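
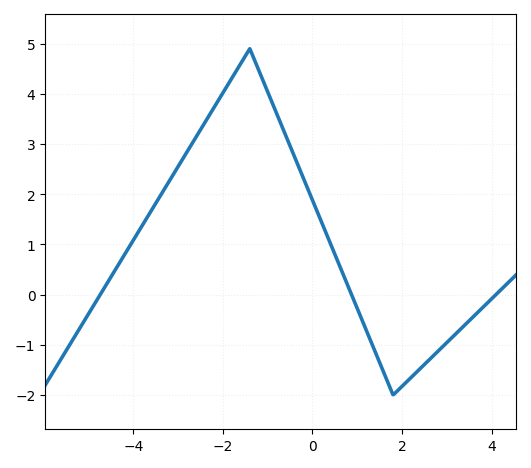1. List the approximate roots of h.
-4.8, 0.8, 4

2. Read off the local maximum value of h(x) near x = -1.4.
4.9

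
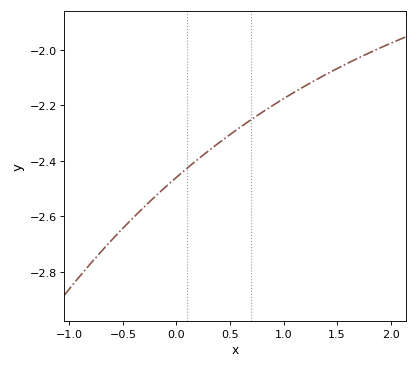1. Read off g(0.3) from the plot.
-2.36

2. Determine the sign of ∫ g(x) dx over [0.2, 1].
negative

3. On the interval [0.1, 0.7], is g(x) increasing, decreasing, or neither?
increasing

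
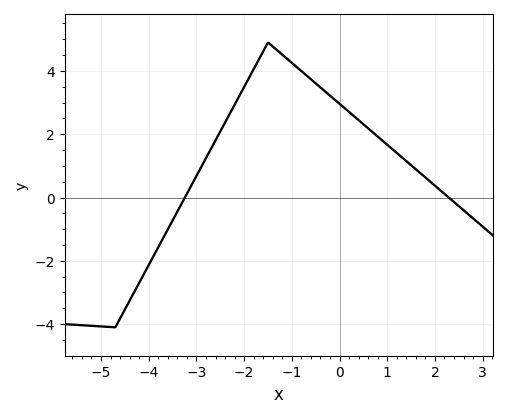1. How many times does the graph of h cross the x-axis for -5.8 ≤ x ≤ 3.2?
2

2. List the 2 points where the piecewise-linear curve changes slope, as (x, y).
(-4.7, -4.1); (-1.5, 4.9)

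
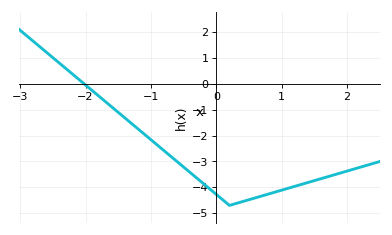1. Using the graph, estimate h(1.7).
-3.6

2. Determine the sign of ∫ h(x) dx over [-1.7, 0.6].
negative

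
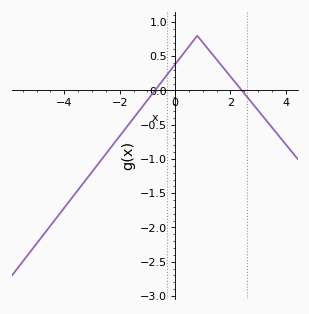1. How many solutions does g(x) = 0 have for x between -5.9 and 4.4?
2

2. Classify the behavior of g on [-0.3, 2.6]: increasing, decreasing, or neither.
neither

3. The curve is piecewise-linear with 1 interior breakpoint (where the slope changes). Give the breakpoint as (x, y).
(0.8, 0.8)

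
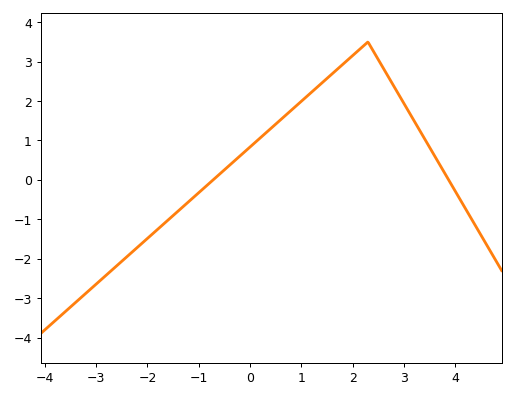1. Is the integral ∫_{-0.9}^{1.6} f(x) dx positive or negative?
positive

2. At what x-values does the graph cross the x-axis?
-0.8, 3.8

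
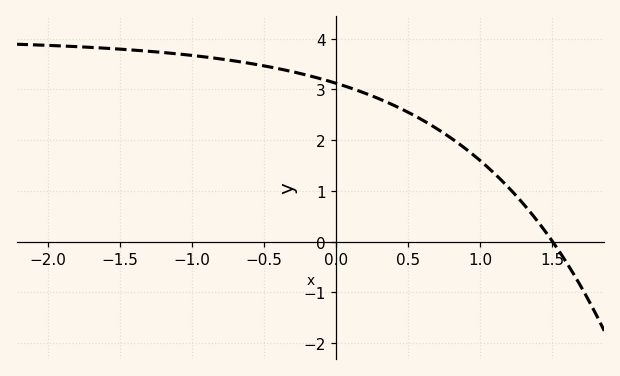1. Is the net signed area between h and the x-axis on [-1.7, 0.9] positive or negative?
positive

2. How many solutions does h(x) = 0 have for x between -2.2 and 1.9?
1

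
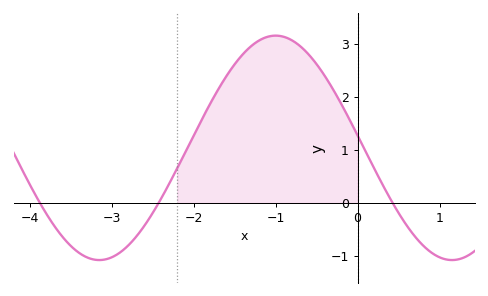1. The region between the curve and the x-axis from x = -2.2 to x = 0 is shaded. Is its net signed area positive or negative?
positive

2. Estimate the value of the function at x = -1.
3.2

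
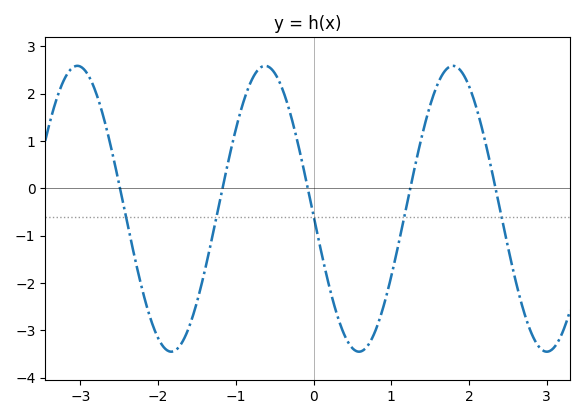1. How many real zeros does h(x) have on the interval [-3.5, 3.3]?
5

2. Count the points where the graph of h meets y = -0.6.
5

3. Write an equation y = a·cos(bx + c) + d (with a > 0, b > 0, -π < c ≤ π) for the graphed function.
y = 3.02cos(2.6x + 1.6) - 0.43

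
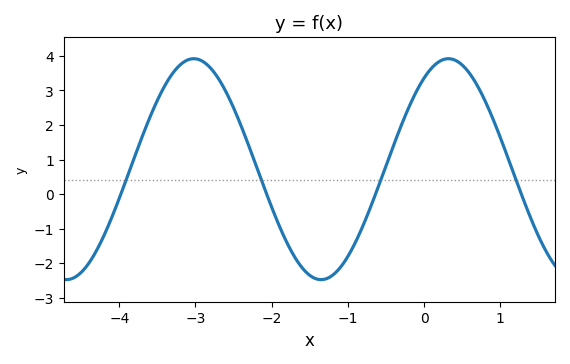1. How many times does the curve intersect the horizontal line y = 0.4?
4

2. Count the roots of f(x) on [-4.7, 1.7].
4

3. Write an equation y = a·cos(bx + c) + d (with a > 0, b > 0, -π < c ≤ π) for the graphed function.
y = 3.2cos(1.88x - 0.602) + 0.72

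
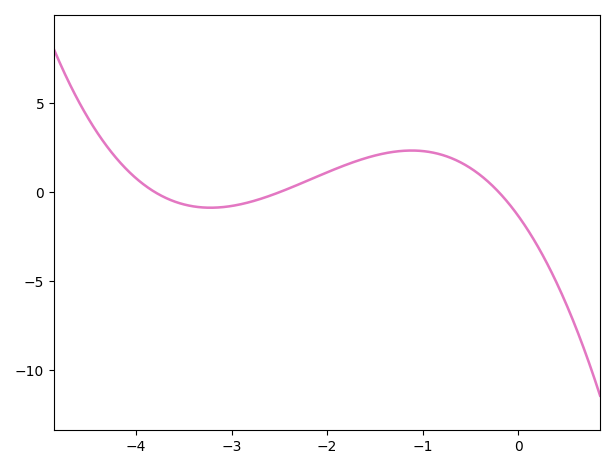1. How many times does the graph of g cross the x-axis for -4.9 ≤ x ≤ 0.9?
3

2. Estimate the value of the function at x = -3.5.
-0.683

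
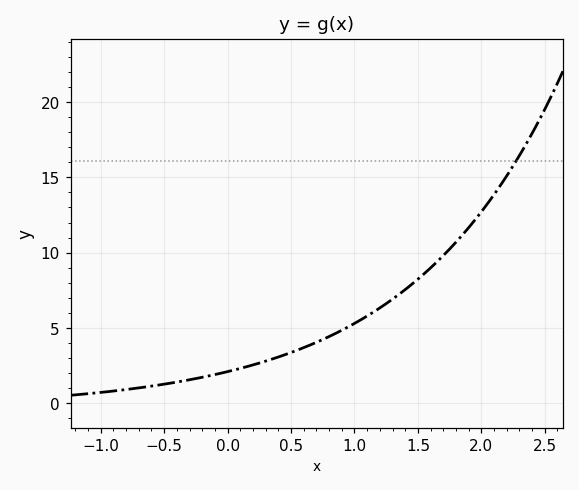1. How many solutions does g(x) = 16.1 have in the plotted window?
1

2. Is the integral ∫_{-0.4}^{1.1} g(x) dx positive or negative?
positive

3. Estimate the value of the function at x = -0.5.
1.27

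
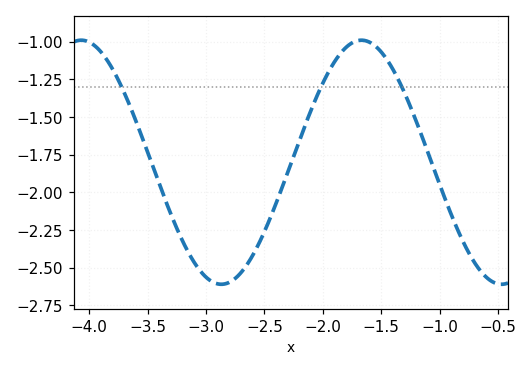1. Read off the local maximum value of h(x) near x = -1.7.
-0.99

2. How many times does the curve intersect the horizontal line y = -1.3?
3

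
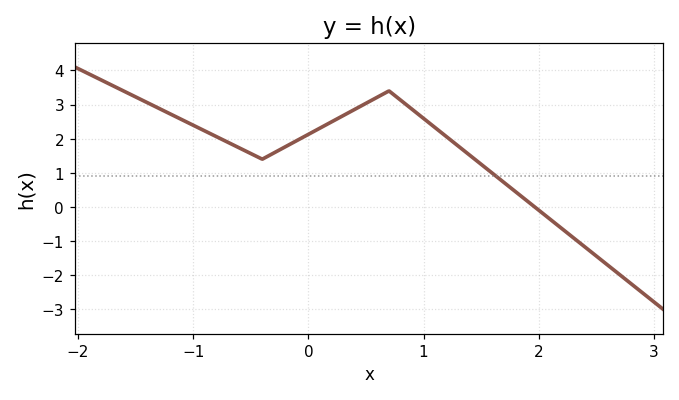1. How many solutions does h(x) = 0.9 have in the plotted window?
1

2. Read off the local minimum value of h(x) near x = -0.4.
1.4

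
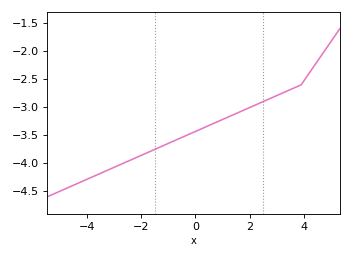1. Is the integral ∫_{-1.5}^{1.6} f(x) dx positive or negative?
negative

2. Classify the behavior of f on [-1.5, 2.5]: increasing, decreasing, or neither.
increasing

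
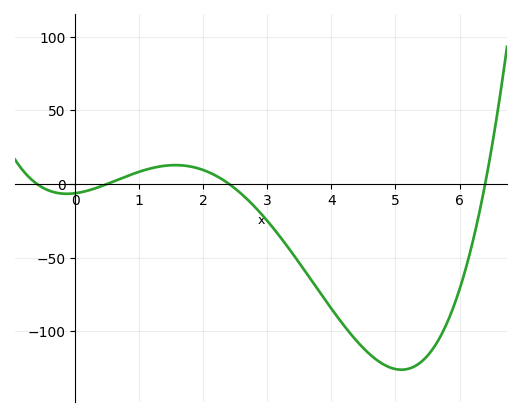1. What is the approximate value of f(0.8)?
5.16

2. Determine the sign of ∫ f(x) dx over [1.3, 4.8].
negative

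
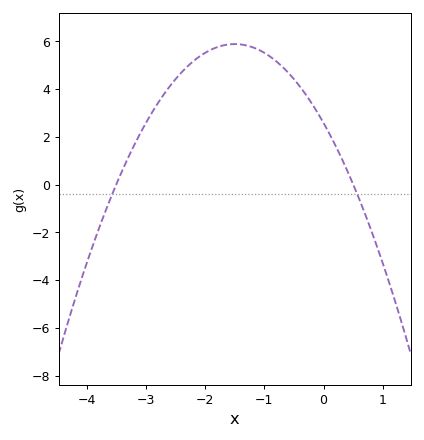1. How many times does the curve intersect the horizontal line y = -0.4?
2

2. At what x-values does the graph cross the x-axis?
-3.5, 0.5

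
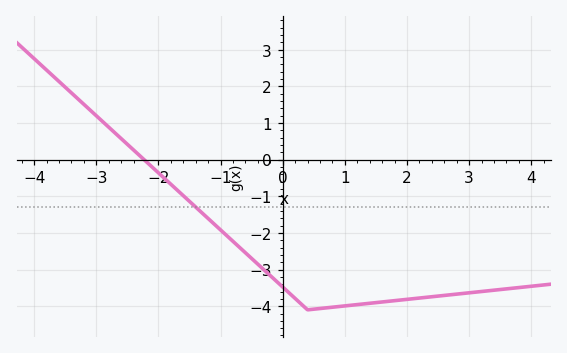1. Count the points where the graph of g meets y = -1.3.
1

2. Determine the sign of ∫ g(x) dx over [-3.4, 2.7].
negative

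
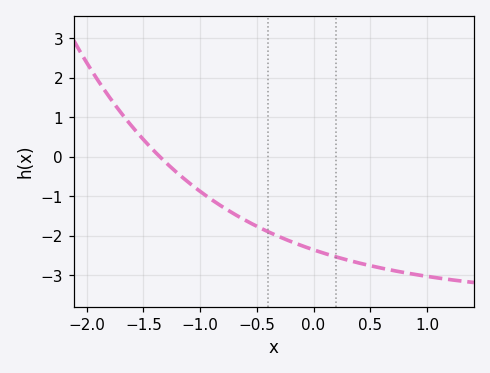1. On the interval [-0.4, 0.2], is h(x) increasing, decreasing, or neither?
decreasing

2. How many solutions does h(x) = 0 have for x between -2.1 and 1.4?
1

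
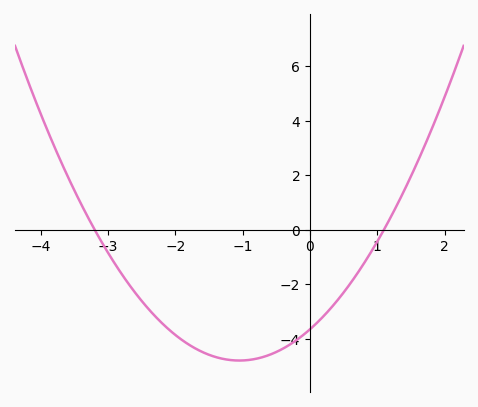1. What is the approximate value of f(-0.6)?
-4.6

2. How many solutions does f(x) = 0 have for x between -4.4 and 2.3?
2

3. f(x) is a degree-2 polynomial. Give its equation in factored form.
y = 1.04(x + 3.2)(x - 1.1)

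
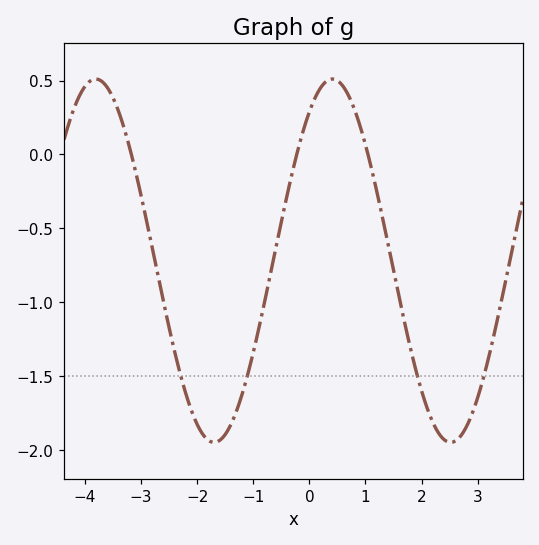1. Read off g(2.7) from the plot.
-1.91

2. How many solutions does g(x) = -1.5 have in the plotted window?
4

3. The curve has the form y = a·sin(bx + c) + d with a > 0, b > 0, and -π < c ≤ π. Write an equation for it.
y = 1.23sin(1.49x + 0.96) - 0.72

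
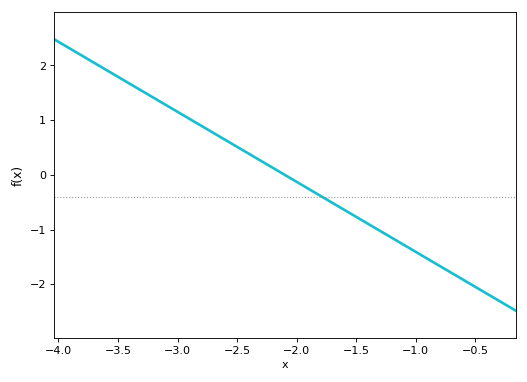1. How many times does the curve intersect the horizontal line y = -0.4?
1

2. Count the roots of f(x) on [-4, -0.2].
1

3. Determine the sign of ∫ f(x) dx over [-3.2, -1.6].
positive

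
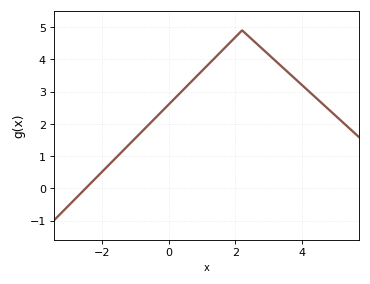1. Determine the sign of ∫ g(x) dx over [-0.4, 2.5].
positive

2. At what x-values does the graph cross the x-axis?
-2.6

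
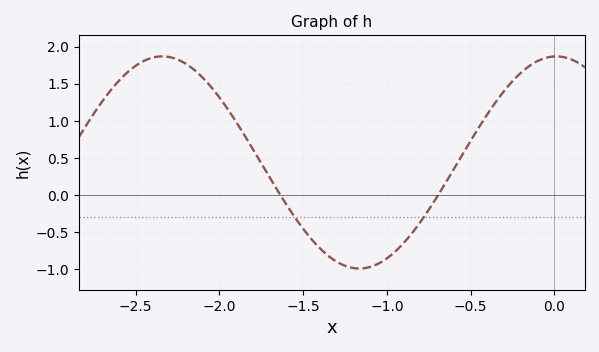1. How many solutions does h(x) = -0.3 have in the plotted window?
2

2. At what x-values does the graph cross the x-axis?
-1.64, -0.694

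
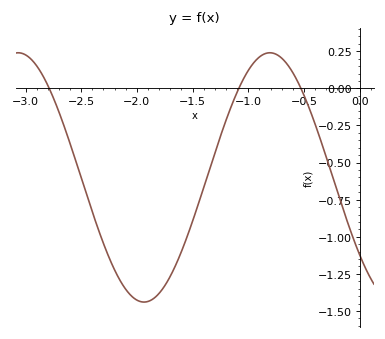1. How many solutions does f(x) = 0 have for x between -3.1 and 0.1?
3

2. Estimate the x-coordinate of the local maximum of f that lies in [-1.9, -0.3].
-0.8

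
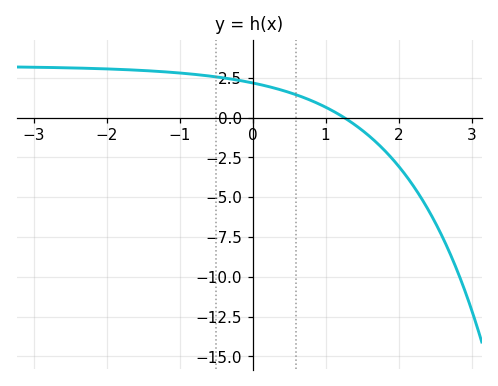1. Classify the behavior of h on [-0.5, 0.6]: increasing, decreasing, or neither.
decreasing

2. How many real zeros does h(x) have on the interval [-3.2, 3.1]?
1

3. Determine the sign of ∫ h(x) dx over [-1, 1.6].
positive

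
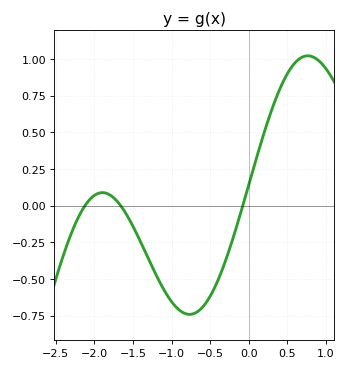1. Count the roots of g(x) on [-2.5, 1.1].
3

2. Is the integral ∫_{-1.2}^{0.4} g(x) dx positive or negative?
negative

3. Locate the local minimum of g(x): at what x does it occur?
-0.767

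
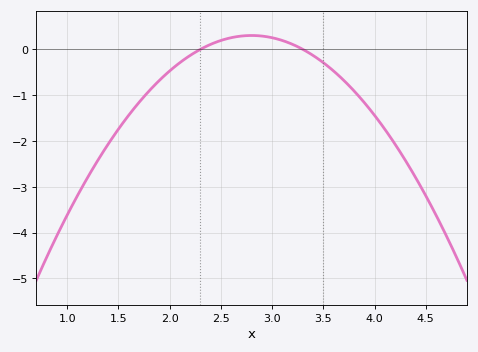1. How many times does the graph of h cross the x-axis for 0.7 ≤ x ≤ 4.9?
2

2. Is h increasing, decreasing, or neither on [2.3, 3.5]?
neither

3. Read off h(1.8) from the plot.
-0.907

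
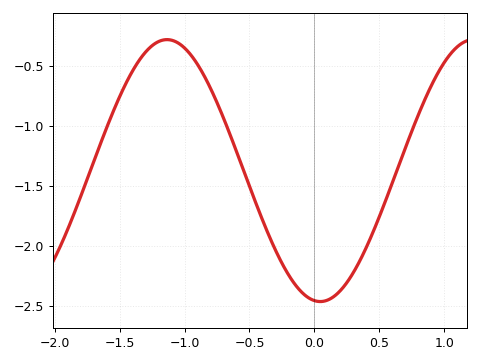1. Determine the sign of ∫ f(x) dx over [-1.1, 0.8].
negative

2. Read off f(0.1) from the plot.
-2.45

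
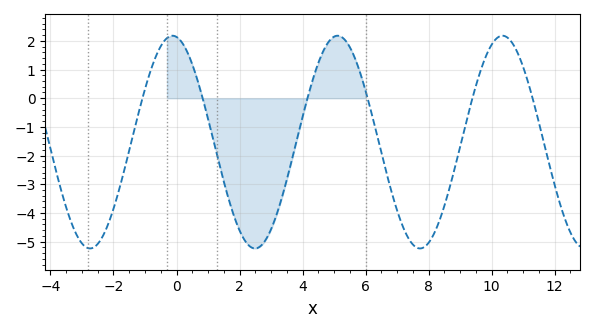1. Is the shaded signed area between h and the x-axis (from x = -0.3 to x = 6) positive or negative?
negative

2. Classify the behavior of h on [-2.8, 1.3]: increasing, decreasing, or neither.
neither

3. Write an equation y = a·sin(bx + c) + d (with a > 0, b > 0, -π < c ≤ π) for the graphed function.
y = 3.71sin(1.2x + 1.72) - 1.53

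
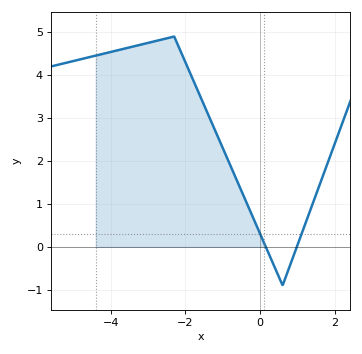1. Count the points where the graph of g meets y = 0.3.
2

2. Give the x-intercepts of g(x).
0.15, 0.98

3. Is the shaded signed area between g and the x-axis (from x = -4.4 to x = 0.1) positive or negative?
positive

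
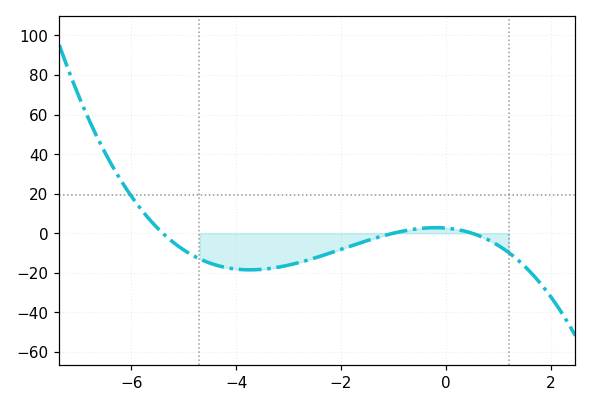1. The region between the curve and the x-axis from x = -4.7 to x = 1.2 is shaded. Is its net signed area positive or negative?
negative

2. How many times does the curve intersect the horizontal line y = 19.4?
1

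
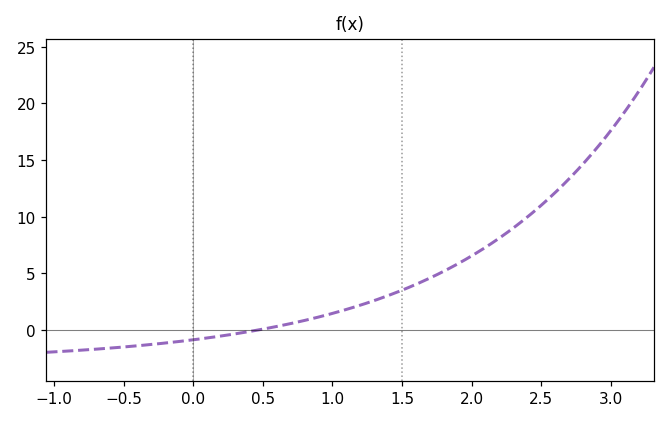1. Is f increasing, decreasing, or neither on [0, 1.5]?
increasing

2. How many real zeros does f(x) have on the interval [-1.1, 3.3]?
1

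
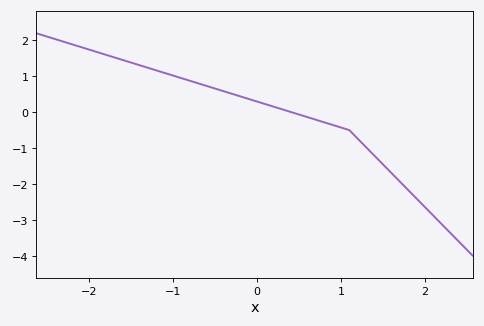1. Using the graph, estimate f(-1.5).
1.4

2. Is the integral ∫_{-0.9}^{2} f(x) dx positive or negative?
negative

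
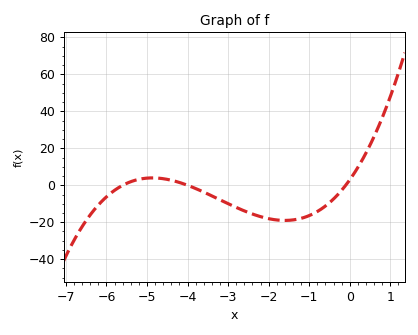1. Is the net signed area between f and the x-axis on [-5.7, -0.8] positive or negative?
negative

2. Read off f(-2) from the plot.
-18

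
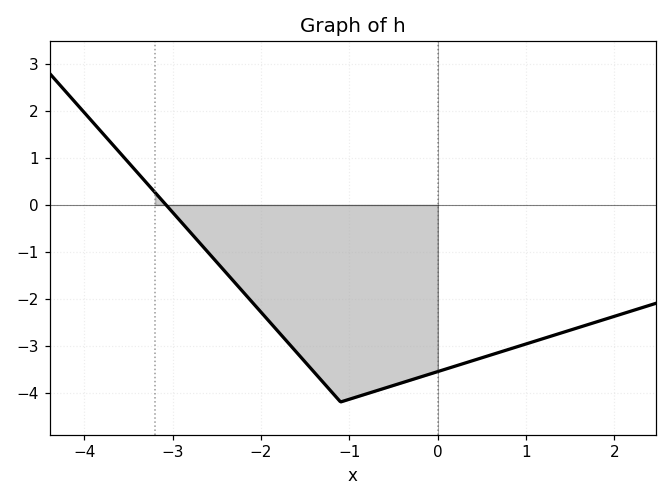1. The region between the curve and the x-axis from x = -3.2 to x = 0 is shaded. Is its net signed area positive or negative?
negative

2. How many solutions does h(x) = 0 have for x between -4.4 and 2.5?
1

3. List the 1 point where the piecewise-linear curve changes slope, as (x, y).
(-1.1, -4.2)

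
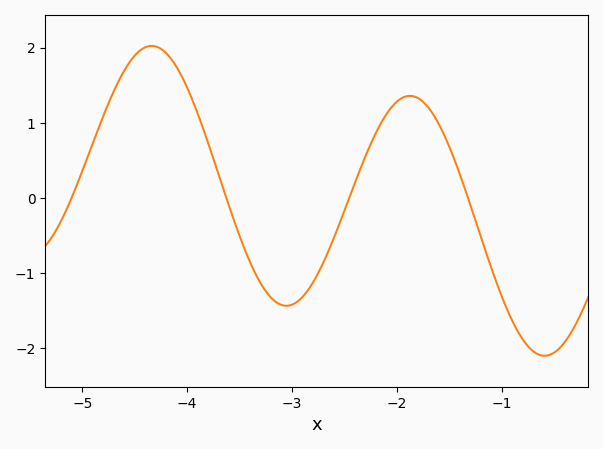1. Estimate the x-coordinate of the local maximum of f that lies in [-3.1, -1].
-1.88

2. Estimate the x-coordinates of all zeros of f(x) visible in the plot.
-5.1, -3.63, -2.45, -1.32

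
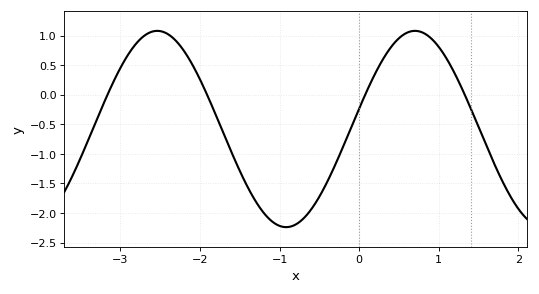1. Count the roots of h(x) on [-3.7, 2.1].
4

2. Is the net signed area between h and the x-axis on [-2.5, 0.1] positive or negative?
negative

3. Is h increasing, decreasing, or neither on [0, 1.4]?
neither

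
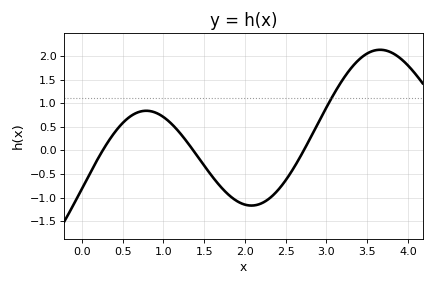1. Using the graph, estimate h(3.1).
1.22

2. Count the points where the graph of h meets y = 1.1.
1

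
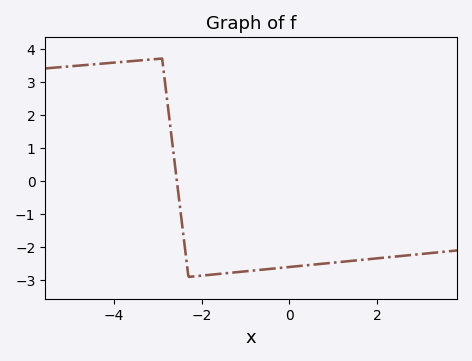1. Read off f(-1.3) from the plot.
-2.8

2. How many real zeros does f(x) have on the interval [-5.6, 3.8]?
1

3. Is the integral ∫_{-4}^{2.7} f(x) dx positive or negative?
negative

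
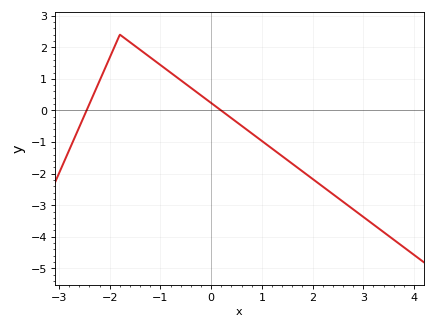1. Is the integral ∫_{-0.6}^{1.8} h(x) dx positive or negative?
negative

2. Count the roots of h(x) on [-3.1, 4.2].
2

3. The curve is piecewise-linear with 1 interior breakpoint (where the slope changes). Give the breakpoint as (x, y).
(-1.8, 2.4)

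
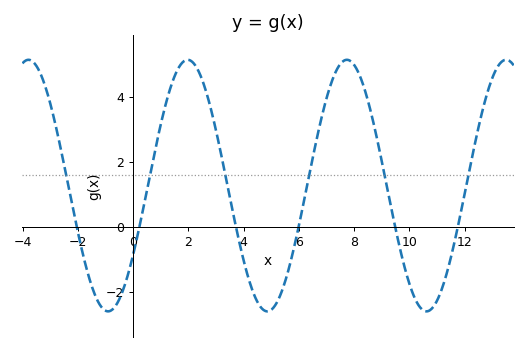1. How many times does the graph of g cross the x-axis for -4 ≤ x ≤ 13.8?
6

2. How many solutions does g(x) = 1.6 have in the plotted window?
6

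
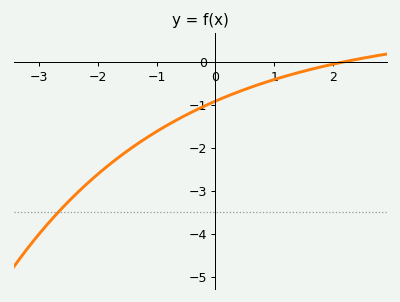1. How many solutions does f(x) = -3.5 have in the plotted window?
1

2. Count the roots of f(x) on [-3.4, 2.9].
1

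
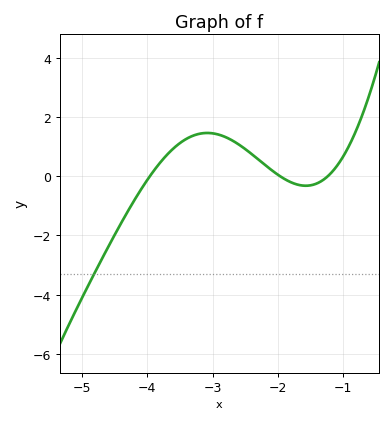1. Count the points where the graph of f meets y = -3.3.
1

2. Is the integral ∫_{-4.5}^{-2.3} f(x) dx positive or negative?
positive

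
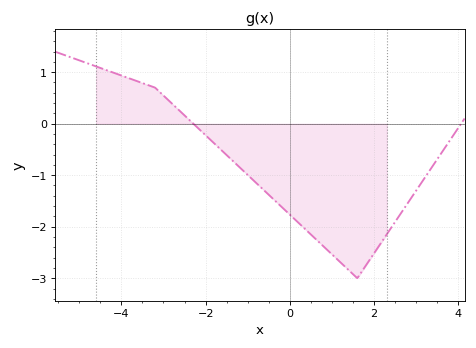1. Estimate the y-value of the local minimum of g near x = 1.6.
-3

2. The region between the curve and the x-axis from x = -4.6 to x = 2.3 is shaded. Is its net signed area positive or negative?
negative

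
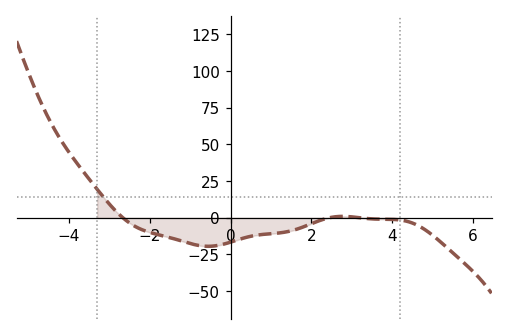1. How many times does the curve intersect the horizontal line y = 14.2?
1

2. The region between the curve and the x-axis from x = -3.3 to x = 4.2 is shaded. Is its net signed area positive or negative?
negative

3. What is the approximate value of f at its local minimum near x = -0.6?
-20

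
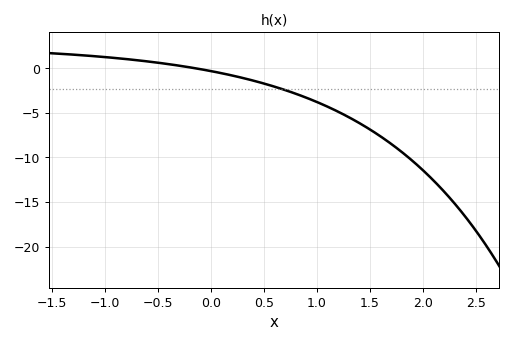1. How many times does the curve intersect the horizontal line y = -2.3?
1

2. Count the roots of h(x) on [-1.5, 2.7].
1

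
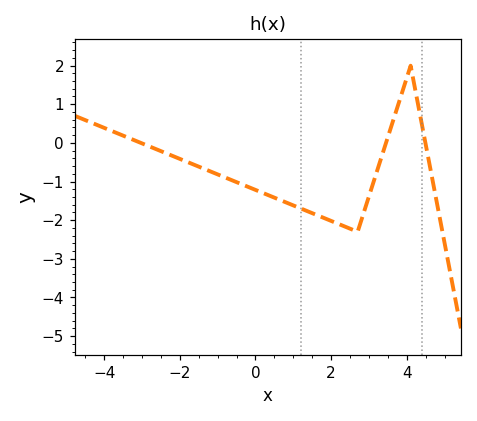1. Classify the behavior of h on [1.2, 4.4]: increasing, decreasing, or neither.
neither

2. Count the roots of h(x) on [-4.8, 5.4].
3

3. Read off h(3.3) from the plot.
-0.5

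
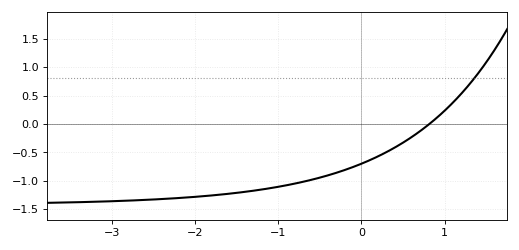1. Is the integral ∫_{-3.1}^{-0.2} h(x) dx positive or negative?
negative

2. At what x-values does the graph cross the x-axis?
0.818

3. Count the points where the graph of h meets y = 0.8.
1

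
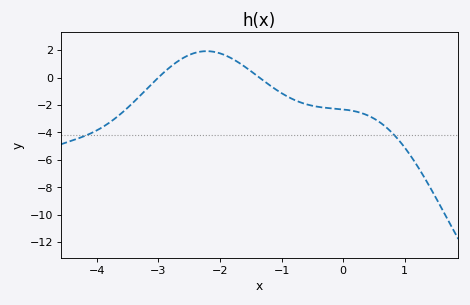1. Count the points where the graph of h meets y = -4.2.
2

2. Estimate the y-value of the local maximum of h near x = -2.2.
1.93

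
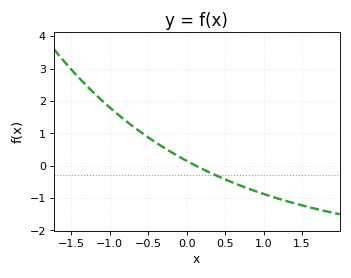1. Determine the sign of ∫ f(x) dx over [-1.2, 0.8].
positive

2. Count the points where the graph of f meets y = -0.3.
1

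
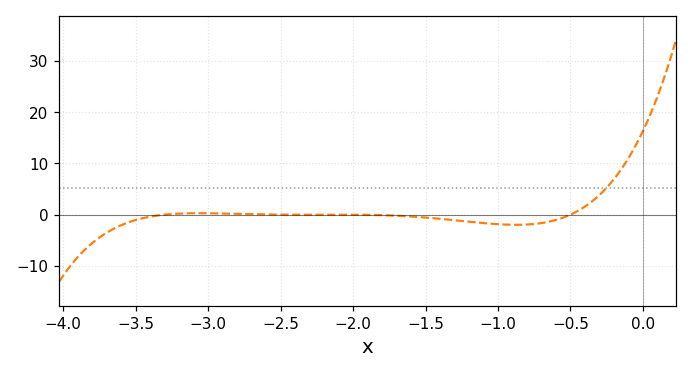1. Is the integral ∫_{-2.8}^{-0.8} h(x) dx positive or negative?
negative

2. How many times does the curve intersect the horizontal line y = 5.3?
1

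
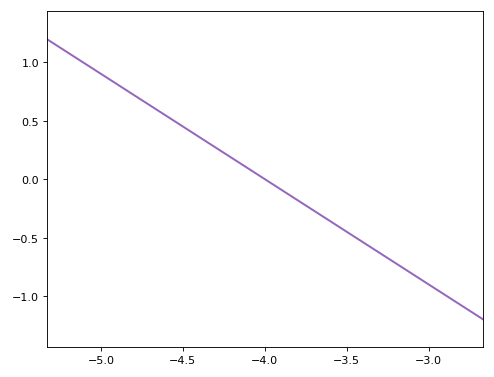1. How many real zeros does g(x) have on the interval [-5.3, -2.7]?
1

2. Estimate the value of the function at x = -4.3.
0.25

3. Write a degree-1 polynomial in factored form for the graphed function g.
y = -0.9(x + 4)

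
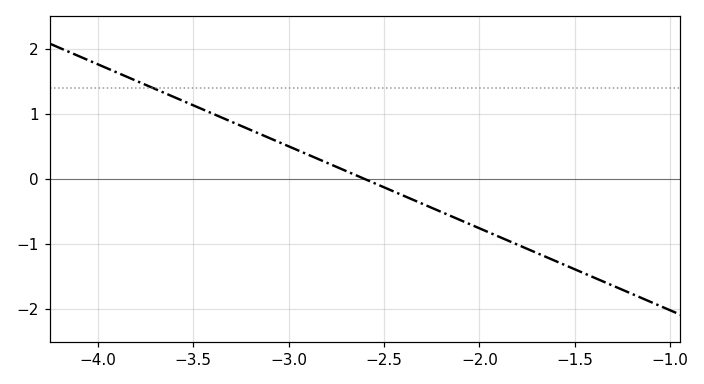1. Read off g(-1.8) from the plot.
-1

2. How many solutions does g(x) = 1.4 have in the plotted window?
1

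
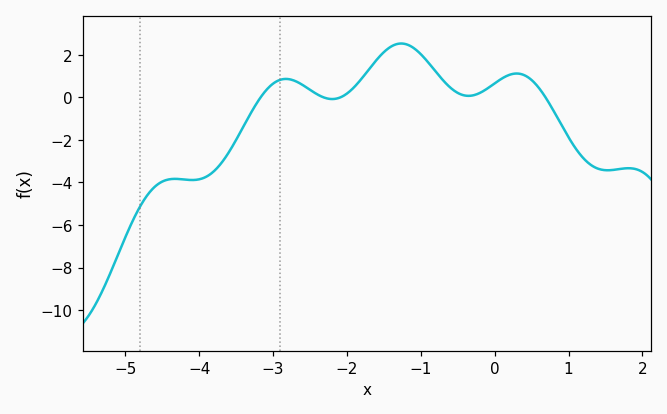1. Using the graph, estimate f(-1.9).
0.48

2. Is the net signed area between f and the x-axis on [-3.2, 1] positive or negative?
positive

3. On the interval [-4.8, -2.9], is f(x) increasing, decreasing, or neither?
neither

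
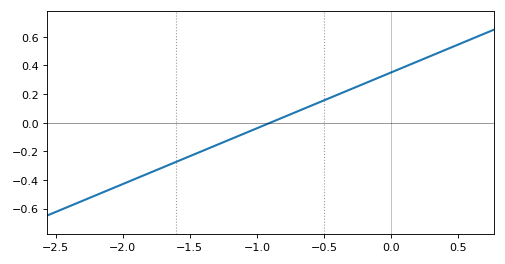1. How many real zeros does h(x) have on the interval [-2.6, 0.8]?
1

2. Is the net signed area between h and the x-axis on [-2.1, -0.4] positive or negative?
negative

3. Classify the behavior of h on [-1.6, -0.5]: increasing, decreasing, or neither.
increasing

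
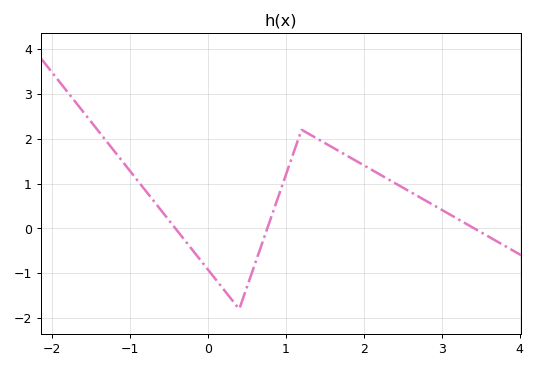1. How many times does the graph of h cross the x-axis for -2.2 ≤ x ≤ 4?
3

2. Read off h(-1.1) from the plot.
1.49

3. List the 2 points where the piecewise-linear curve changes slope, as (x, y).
(0.4, -1.8); (1.2, 2.2)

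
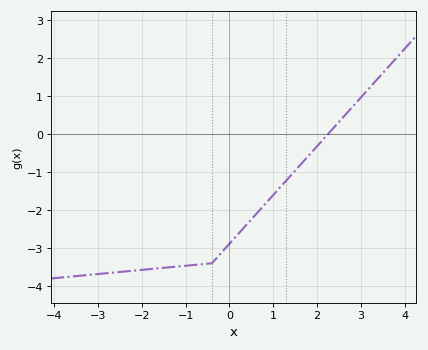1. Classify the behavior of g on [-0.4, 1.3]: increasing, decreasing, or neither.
increasing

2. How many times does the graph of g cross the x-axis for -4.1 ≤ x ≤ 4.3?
1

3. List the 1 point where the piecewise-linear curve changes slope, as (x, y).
(-0.4, -3.4)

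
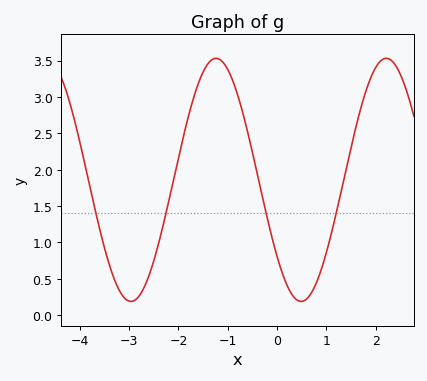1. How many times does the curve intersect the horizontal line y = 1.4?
4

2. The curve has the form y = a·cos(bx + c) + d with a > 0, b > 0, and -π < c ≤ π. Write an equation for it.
y = 1.67cos(1.82x + 2.25) + 1.86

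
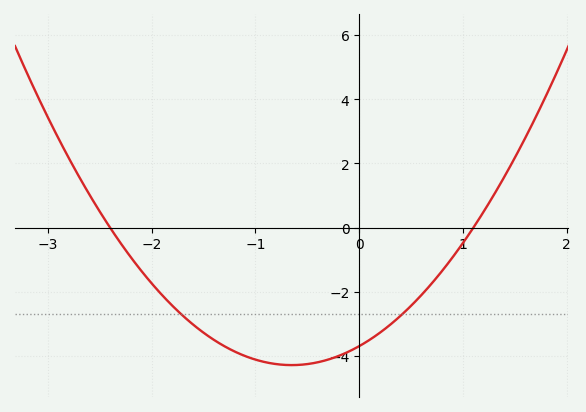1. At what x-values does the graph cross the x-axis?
-2.4, 1.1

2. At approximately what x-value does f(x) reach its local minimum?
-0.6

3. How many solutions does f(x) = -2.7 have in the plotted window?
2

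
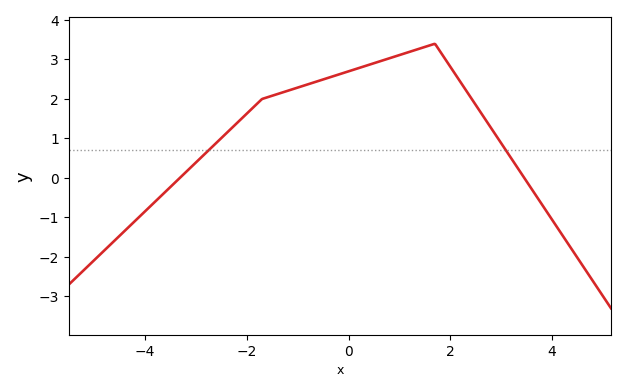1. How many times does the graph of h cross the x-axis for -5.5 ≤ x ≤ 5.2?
2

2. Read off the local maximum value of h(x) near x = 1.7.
3.4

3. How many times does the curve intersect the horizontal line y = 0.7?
2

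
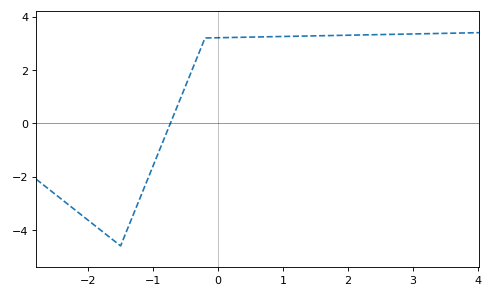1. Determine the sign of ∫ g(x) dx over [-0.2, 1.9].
positive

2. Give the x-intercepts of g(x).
-0.7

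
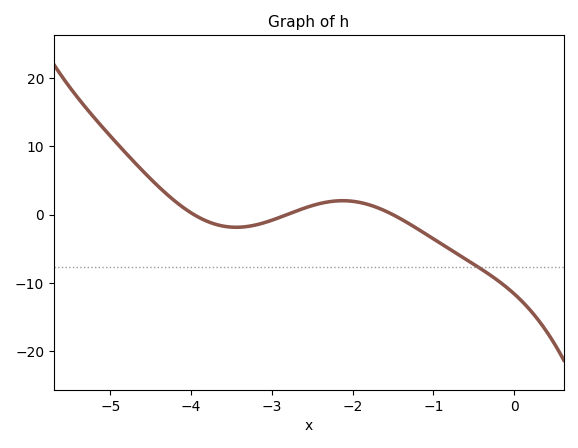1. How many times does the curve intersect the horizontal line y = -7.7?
1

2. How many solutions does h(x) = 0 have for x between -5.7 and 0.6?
3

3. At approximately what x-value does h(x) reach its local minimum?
-3.44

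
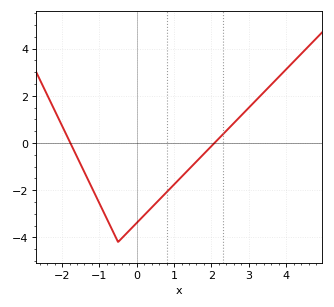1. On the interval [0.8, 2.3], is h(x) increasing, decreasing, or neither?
increasing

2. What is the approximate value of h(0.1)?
-3.22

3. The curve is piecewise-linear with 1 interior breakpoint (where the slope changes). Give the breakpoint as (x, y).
(-0.5, -4.2)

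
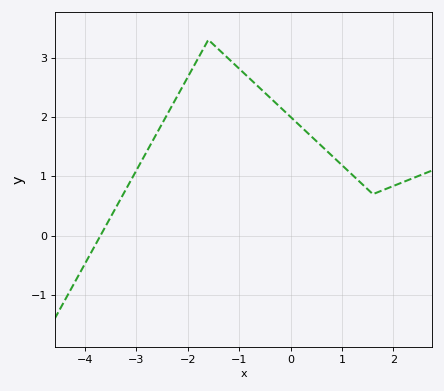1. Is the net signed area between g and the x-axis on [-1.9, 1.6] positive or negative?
positive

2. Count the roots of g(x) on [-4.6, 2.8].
1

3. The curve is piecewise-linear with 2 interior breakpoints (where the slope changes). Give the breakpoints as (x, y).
(-1.6, 3.3); (1.6, 0.7)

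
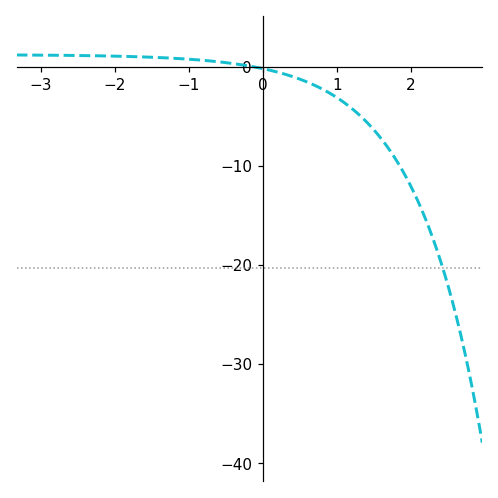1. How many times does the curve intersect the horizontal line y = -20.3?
1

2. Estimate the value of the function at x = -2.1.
1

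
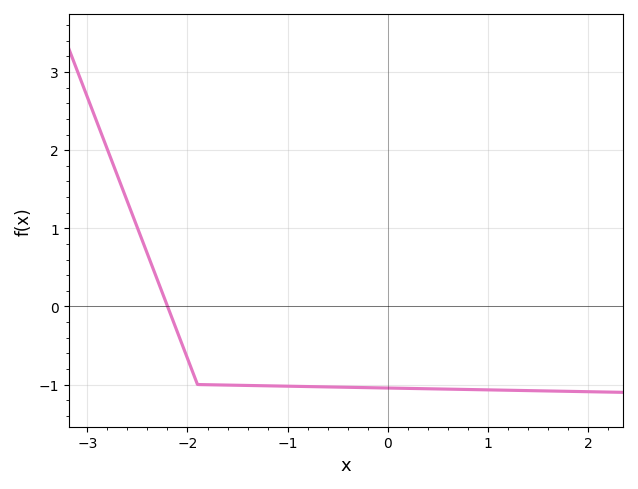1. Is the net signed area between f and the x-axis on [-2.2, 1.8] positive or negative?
negative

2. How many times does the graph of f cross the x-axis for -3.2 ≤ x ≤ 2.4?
1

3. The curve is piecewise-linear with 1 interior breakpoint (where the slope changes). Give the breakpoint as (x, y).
(-1.9, -1)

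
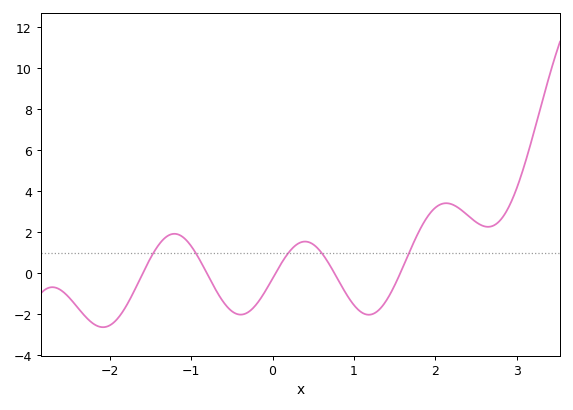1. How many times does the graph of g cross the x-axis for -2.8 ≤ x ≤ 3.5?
5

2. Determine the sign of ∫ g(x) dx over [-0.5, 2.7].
positive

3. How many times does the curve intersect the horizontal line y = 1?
5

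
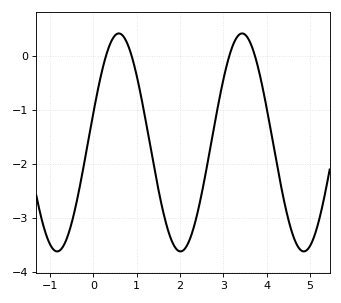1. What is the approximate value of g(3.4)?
0.415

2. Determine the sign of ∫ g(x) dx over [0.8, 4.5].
negative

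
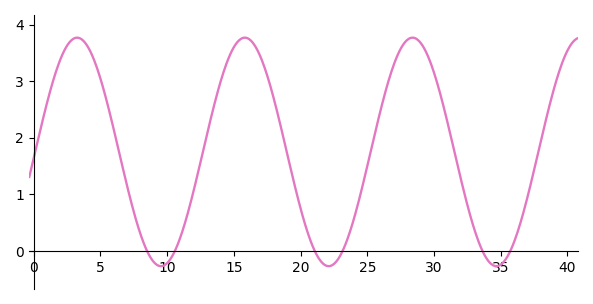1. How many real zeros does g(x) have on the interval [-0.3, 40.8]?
6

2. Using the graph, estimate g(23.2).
0.023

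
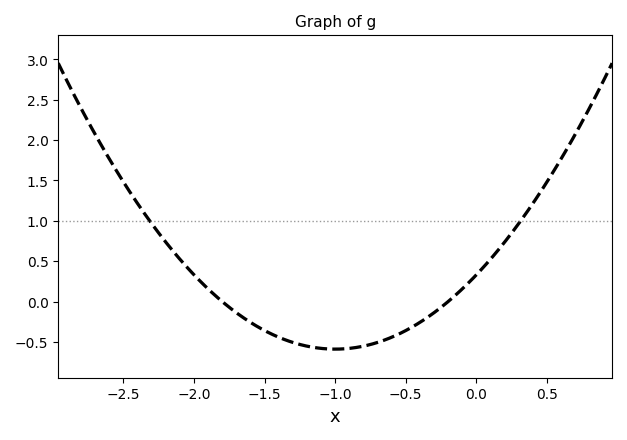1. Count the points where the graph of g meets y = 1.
2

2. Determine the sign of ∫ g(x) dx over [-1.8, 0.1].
negative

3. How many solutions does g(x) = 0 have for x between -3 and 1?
2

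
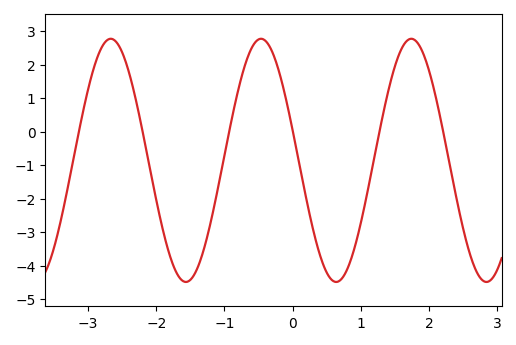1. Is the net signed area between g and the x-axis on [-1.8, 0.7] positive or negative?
negative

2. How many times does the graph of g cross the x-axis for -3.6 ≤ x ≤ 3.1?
6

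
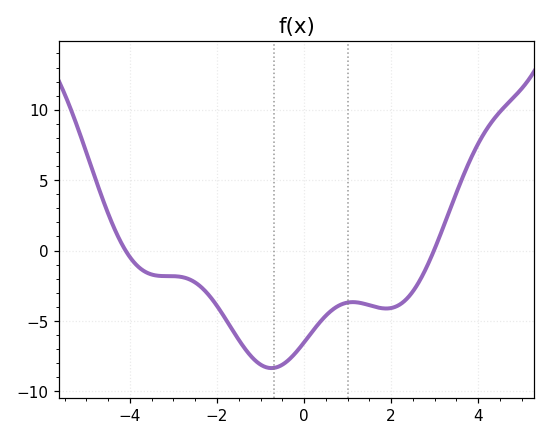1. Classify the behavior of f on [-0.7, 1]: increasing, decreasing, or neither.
increasing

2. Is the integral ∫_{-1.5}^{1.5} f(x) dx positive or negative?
negative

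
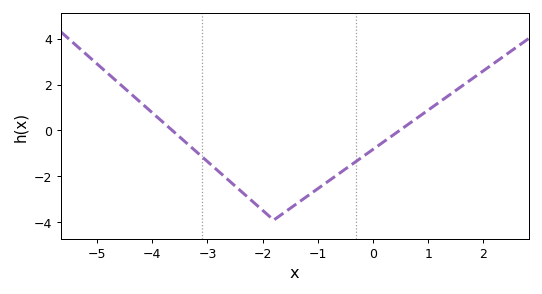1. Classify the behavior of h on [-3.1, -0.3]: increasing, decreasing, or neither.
neither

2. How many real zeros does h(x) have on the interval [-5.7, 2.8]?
2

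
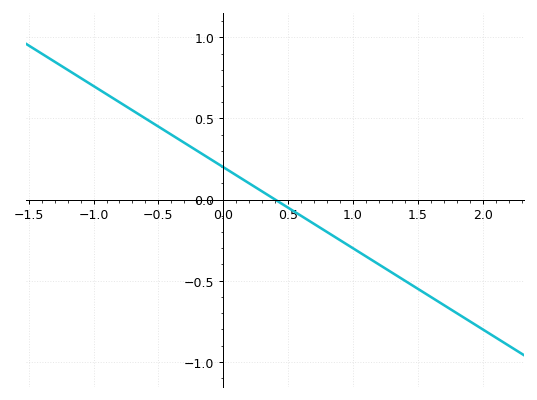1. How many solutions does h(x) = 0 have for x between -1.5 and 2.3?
1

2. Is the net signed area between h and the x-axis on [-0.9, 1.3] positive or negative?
positive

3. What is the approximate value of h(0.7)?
-0.15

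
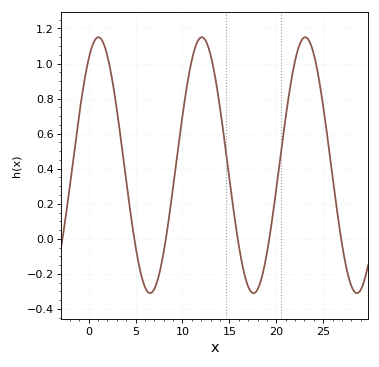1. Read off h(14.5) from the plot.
0.56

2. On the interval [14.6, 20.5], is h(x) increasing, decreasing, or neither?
neither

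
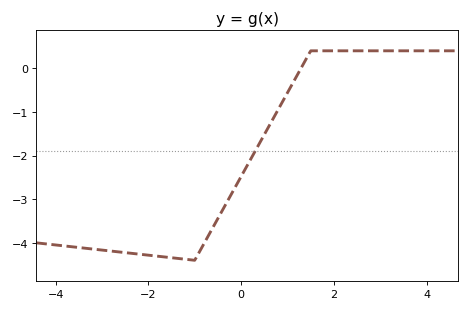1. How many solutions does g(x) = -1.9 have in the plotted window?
1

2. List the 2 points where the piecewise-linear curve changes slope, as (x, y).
(-1, -4.4); (1.5, 0.4)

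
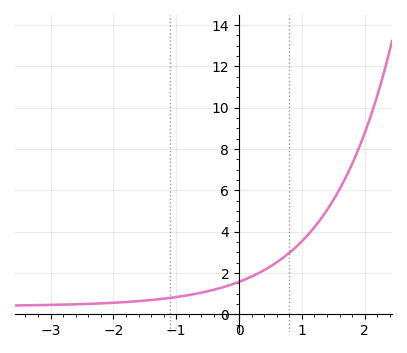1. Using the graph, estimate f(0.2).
1.83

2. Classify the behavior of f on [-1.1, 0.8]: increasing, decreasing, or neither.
increasing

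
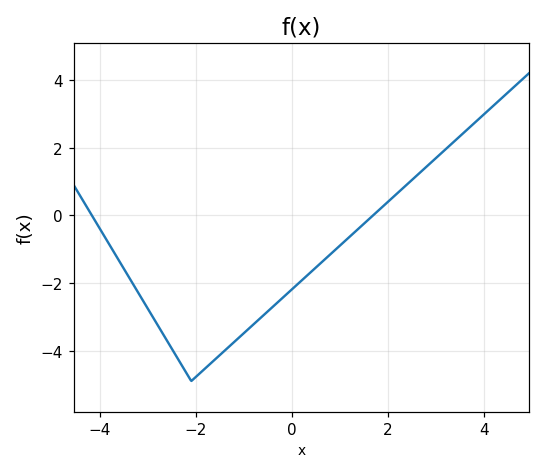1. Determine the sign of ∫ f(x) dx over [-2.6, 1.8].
negative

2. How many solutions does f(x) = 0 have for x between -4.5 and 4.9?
2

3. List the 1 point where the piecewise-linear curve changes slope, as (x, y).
(-2.1, -4.9)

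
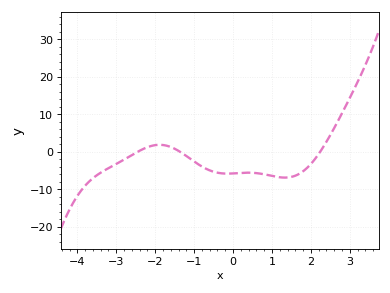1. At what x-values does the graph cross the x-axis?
-2.45, -1.36, 2.24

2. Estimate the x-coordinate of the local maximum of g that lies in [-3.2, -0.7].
-1.89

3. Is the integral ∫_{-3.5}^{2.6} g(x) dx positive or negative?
negative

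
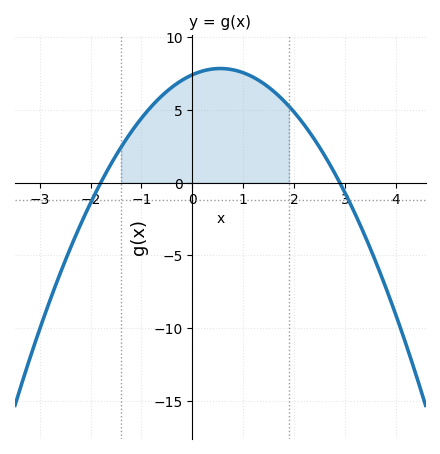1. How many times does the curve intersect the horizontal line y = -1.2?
2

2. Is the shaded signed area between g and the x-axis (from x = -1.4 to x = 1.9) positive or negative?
positive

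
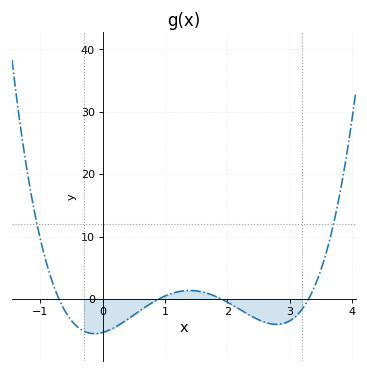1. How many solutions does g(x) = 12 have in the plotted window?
2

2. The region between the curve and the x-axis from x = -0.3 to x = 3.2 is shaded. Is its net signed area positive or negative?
negative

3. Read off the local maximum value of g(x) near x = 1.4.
1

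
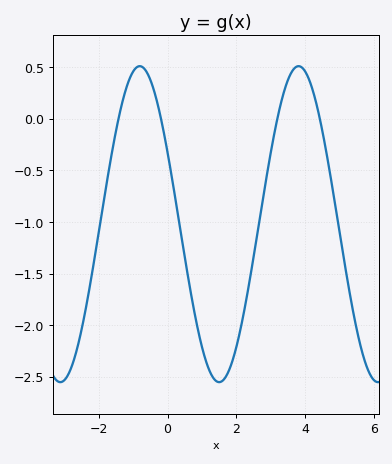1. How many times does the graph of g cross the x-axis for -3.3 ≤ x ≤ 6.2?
4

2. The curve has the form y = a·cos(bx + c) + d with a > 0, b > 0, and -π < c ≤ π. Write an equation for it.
y = 1.53cos(1.36x + 1.1) - 1.02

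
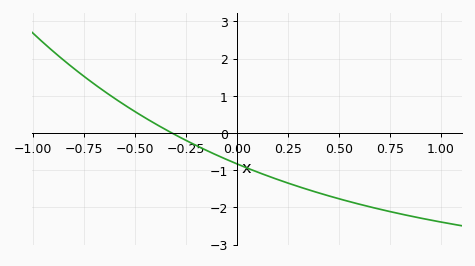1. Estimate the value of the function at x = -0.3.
-0.1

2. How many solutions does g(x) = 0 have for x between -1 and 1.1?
1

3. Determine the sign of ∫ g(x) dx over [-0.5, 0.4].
negative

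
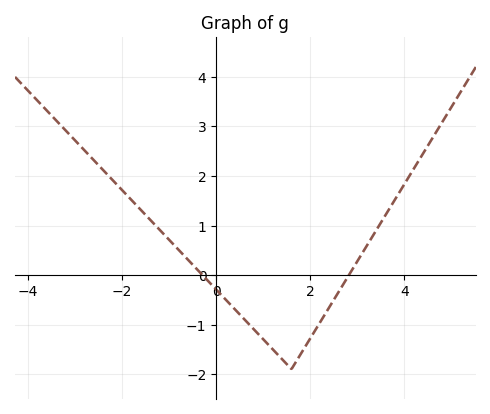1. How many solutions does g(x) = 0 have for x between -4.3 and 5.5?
2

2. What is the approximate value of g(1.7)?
-1.7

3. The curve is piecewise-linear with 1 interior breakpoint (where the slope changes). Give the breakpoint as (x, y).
(1.6, -1.9)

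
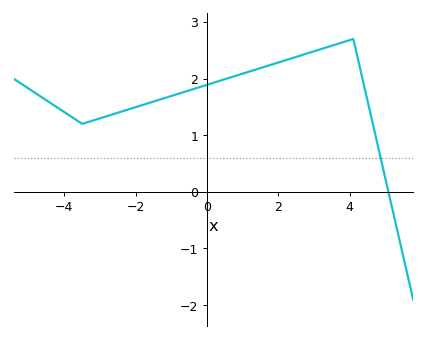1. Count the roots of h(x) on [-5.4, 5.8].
1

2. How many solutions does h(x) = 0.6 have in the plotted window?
1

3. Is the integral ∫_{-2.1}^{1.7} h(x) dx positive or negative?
positive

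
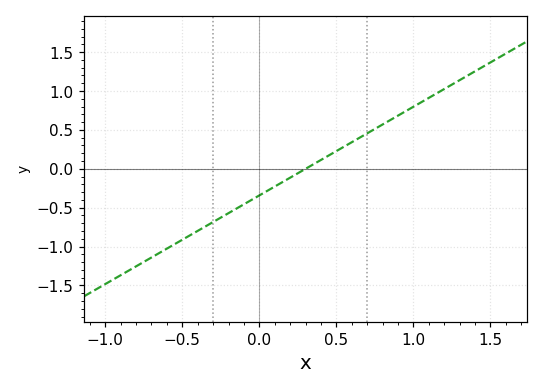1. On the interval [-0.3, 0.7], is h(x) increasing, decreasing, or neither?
increasing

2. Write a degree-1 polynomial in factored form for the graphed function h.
y = 1.14(x - 0.3)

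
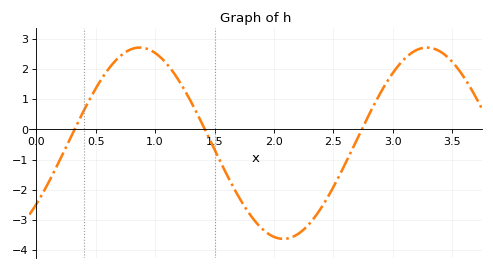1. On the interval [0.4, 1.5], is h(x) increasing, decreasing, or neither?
neither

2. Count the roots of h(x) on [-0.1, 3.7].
3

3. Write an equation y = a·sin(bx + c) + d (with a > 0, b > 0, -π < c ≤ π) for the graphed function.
y = 3.17sin(2.6x - 0.692) - 0.46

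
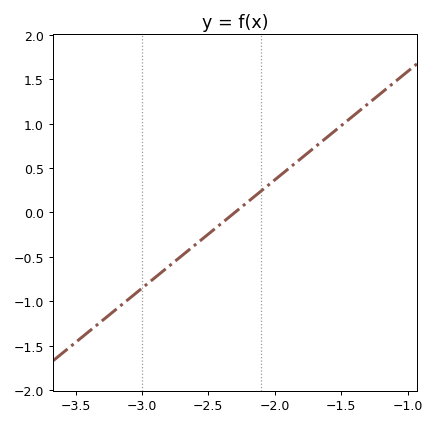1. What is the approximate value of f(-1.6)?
0.85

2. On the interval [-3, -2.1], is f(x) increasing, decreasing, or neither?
increasing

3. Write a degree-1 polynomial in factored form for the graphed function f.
y = 1.22(x + 2.3)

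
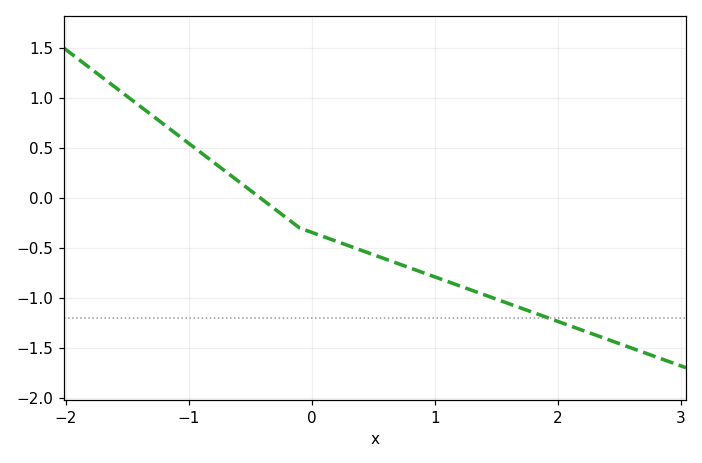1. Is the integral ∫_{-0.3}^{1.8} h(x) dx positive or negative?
negative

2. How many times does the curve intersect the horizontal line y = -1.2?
1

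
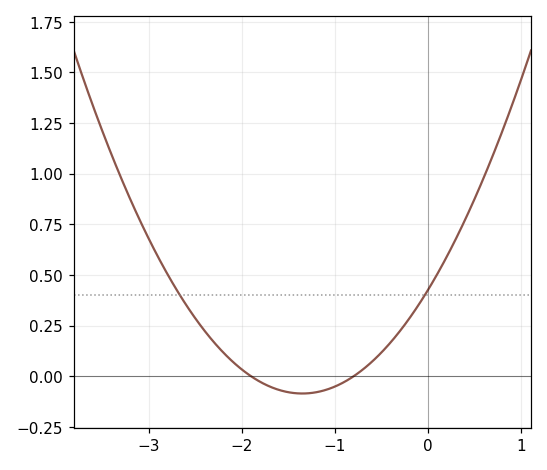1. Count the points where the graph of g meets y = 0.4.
2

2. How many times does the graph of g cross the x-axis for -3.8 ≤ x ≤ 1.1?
2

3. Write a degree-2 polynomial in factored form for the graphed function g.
y = 0.28(x + 1.9)(x + 0.8)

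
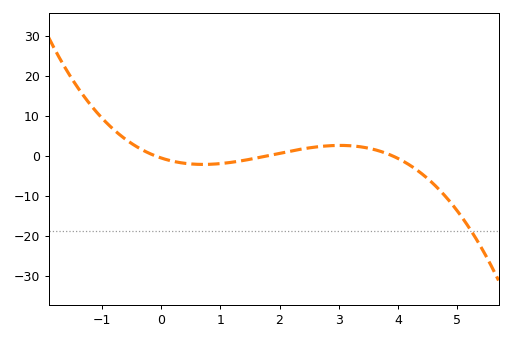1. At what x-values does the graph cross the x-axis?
-0.2, 1.8, 4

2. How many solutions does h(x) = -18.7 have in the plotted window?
1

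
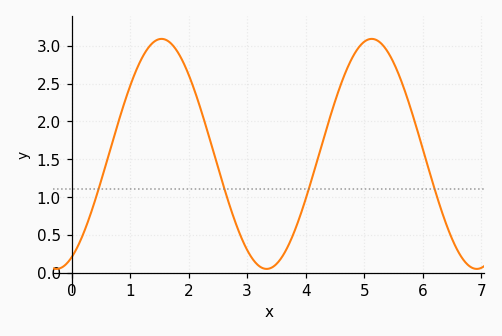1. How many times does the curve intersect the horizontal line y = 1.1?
4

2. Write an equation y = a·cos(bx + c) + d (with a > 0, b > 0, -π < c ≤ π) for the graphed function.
y = 1.52cos(1.8x - 2.7) + 1.57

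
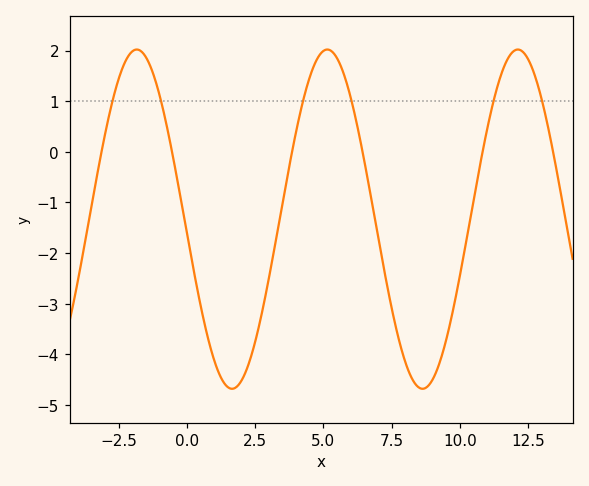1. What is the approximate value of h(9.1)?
-4.4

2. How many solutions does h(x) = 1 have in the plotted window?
6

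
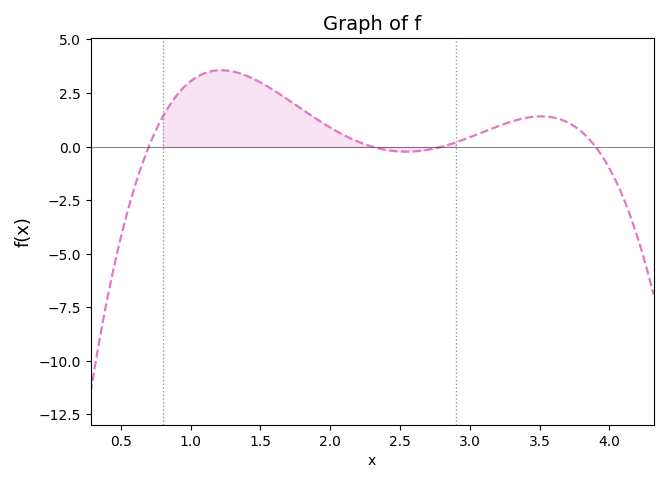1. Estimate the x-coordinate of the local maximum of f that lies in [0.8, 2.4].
1.2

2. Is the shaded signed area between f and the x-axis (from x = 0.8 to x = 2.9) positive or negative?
positive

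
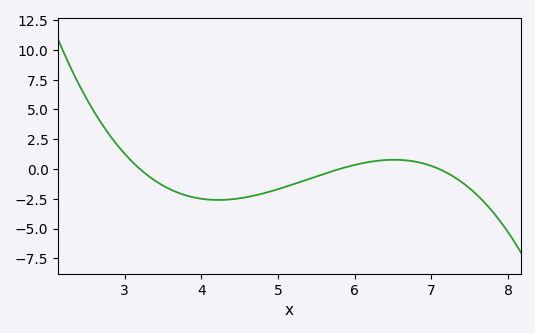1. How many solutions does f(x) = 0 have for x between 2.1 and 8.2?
3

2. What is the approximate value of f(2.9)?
2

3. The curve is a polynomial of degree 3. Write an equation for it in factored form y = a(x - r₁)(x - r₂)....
y = -0.56(x - 3.2)(x - 5.8)(x - 7.1)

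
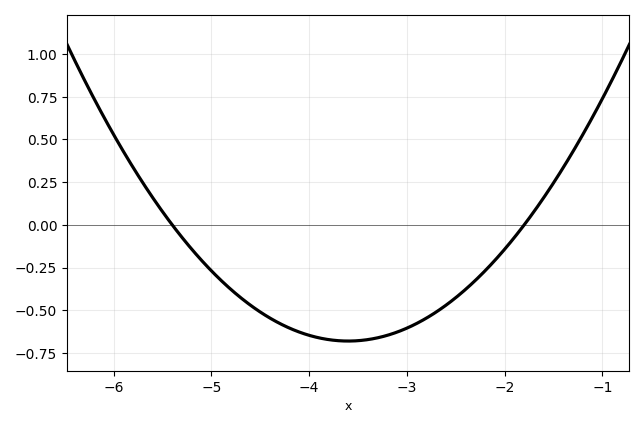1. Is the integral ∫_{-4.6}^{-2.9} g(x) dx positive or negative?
negative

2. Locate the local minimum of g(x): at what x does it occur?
-3.6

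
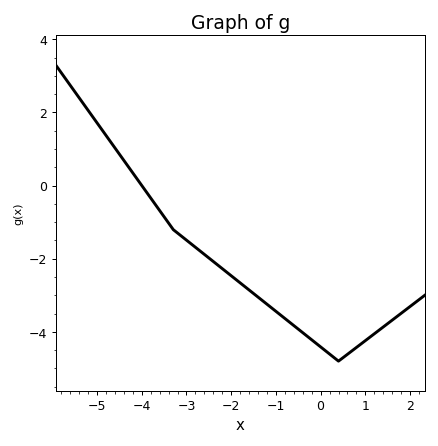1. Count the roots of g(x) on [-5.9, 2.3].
1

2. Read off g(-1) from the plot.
-3.4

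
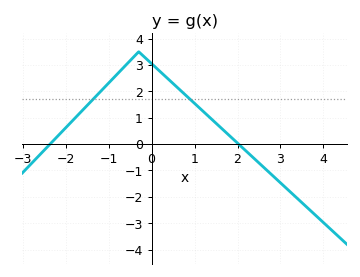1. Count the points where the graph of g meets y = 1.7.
2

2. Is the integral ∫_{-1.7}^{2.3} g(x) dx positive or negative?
positive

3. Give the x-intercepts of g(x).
-2.36, 2.02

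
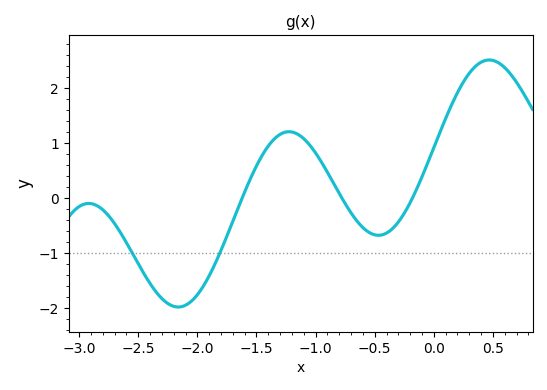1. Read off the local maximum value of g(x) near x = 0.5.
2.5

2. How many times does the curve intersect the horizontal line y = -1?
2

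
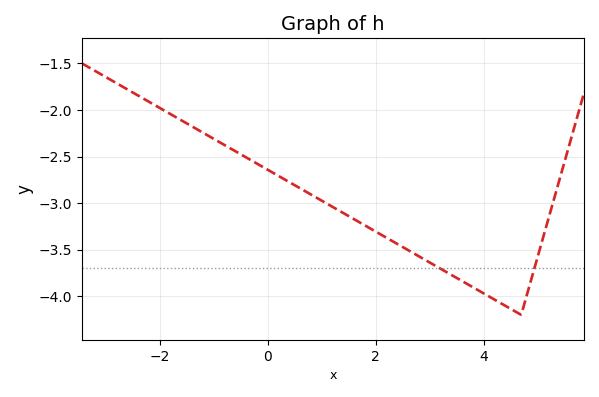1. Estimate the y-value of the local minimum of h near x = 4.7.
-4.2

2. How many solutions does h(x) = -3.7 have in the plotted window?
2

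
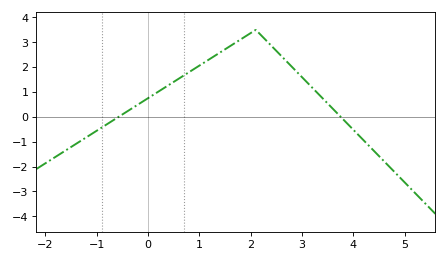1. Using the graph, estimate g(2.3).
3.08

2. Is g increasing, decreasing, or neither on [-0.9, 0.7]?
increasing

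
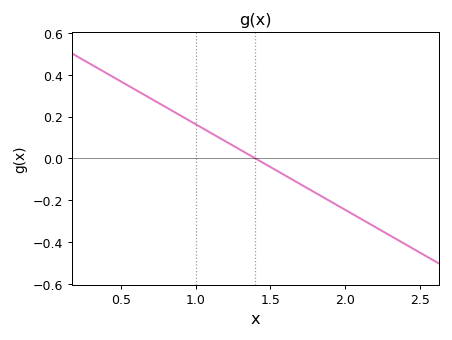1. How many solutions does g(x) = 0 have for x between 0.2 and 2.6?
1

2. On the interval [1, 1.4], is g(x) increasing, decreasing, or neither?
decreasing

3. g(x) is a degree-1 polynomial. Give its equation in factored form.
y = -0.41(x - 1.4)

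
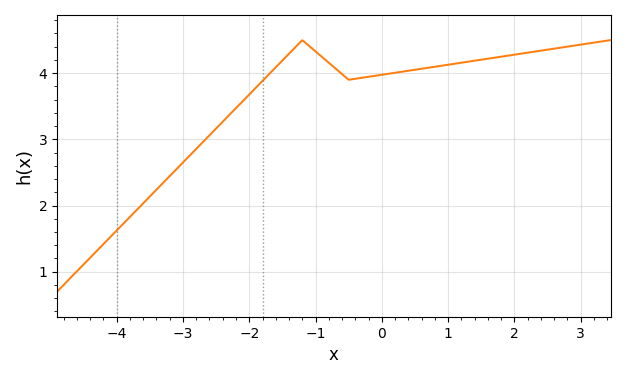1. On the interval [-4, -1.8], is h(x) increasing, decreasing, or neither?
increasing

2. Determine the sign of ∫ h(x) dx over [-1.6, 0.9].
positive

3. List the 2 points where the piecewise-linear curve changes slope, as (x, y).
(-1.2, 4.5); (-0.5, 3.9)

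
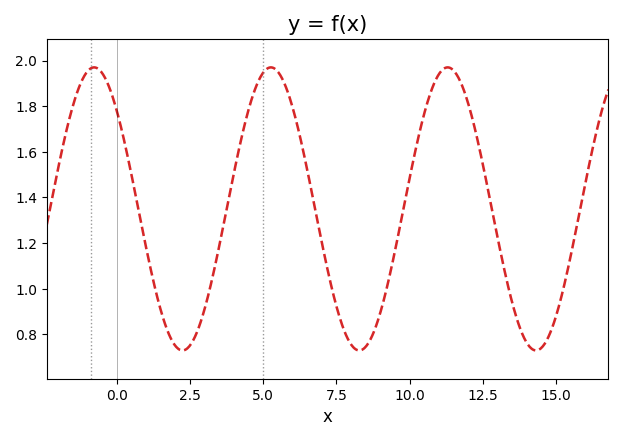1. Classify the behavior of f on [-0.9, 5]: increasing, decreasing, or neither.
neither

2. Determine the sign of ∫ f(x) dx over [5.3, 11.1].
positive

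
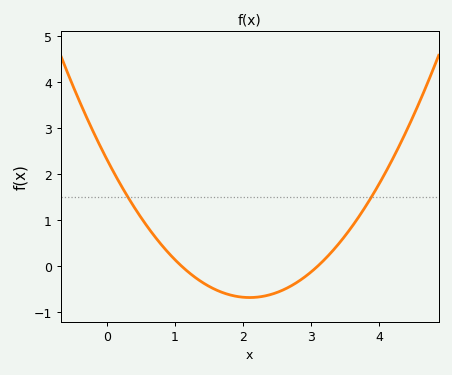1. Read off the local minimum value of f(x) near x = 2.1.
-0.7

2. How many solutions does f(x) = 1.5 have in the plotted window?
2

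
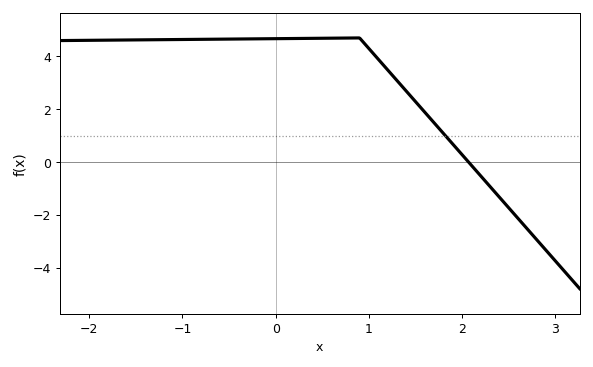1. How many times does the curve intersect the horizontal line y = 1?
1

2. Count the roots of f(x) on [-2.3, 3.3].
1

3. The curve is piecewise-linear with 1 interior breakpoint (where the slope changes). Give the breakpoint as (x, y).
(0.9, 4.7)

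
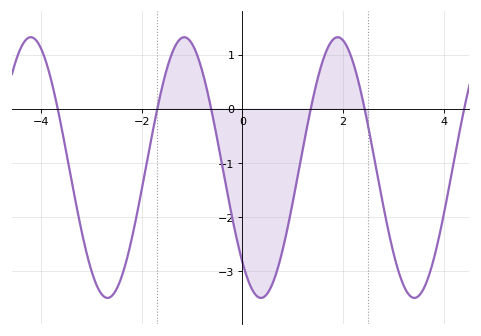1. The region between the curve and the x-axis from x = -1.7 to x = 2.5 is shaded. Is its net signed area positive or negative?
negative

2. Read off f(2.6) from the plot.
-0.81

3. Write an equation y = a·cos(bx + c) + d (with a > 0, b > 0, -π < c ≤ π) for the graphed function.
y = 2.41cos(2.06x + 2.38) - 1.09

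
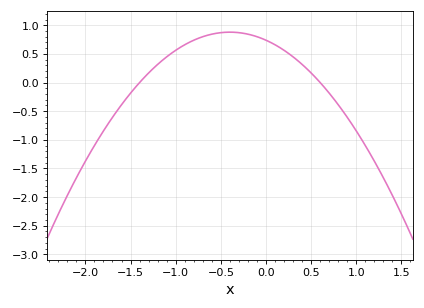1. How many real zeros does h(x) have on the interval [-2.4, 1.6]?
2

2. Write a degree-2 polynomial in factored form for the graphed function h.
y = -0.88(x + 1.4)(x - 0.6)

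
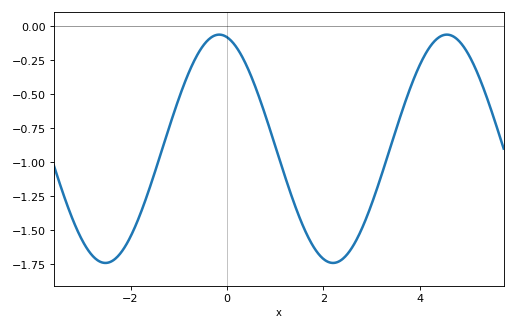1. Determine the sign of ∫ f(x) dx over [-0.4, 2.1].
negative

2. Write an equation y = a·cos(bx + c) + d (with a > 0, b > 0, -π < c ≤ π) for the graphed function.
y = 0.84cos(1.33x + 0.212) - 0.9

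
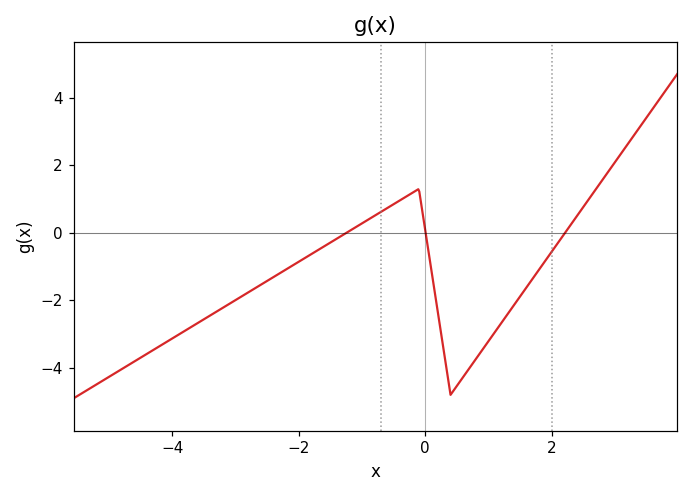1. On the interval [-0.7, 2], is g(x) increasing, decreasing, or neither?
neither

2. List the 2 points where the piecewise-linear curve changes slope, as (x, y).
(-0.1, 1.3); (0.4, -4.8)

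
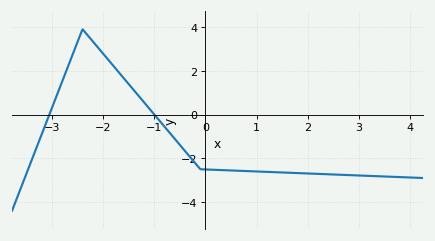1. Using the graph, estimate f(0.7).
-2.6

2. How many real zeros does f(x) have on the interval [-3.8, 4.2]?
2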